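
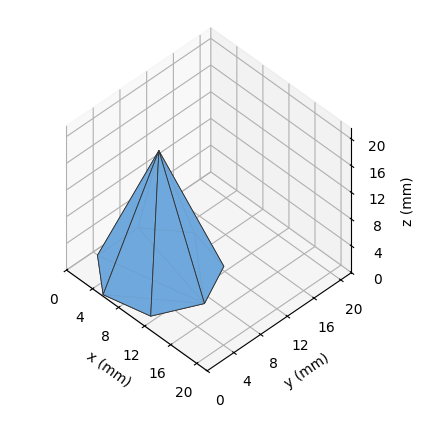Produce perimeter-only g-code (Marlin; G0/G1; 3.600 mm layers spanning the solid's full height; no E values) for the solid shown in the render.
Reading the render: the shape is a regular 7-sided pyramid, base circumscribed radius ≈ 7 mm, apex at z ≈ 18 mm (dimensions read to the nearest mm from the axis ticks). For the g-code, the solid's height is divided into equal slices at the stated Δz and each level perimeter traced with G1 moves after a G0 lift.

; perimeter-only toolpath
G21 ; units = mm
G90 ; absolute positioning
G28 ; home
; layer 1
G0 Z3.600
G0 X12.600 Y7.000
G1 X10.491 Y11.378
G1 X5.754 Y12.459
G1 X1.954 Y9.430
G1 X1.954 Y4.570
G1 X5.754 Y1.541
G1 X10.491 Y2.622
G1 X12.600 Y7.000
; layer 2
G0 Z7.200
G0 X11.200 Y7.000
G1 X9.618 Y10.284
G1 X6.065 Y11.094
G1 X3.216 Y8.822
G1 X3.216 Y5.178
G1 X6.065 Y2.906
G1 X9.618 Y3.716
G1 X11.200 Y7.000
; layer 3
G0 Z10.800
G0 X9.800 Y7.000
G1 X8.746 Y9.189
G1 X6.377 Y9.730
G1 X4.477 Y8.215
G1 X4.477 Y5.785
G1 X6.377 Y4.270
G1 X8.746 Y4.811
G1 X9.800 Y7.000
; layer 4
G0 Z14.400
G0 X8.400 Y7.000
G1 X7.873 Y8.095
G1 X6.688 Y8.365
G1 X5.739 Y7.607
G1 X5.739 Y6.393
G1 X6.688 Y5.635
G1 X7.873 Y5.905
G1 X8.400 Y7.000
M2 ; end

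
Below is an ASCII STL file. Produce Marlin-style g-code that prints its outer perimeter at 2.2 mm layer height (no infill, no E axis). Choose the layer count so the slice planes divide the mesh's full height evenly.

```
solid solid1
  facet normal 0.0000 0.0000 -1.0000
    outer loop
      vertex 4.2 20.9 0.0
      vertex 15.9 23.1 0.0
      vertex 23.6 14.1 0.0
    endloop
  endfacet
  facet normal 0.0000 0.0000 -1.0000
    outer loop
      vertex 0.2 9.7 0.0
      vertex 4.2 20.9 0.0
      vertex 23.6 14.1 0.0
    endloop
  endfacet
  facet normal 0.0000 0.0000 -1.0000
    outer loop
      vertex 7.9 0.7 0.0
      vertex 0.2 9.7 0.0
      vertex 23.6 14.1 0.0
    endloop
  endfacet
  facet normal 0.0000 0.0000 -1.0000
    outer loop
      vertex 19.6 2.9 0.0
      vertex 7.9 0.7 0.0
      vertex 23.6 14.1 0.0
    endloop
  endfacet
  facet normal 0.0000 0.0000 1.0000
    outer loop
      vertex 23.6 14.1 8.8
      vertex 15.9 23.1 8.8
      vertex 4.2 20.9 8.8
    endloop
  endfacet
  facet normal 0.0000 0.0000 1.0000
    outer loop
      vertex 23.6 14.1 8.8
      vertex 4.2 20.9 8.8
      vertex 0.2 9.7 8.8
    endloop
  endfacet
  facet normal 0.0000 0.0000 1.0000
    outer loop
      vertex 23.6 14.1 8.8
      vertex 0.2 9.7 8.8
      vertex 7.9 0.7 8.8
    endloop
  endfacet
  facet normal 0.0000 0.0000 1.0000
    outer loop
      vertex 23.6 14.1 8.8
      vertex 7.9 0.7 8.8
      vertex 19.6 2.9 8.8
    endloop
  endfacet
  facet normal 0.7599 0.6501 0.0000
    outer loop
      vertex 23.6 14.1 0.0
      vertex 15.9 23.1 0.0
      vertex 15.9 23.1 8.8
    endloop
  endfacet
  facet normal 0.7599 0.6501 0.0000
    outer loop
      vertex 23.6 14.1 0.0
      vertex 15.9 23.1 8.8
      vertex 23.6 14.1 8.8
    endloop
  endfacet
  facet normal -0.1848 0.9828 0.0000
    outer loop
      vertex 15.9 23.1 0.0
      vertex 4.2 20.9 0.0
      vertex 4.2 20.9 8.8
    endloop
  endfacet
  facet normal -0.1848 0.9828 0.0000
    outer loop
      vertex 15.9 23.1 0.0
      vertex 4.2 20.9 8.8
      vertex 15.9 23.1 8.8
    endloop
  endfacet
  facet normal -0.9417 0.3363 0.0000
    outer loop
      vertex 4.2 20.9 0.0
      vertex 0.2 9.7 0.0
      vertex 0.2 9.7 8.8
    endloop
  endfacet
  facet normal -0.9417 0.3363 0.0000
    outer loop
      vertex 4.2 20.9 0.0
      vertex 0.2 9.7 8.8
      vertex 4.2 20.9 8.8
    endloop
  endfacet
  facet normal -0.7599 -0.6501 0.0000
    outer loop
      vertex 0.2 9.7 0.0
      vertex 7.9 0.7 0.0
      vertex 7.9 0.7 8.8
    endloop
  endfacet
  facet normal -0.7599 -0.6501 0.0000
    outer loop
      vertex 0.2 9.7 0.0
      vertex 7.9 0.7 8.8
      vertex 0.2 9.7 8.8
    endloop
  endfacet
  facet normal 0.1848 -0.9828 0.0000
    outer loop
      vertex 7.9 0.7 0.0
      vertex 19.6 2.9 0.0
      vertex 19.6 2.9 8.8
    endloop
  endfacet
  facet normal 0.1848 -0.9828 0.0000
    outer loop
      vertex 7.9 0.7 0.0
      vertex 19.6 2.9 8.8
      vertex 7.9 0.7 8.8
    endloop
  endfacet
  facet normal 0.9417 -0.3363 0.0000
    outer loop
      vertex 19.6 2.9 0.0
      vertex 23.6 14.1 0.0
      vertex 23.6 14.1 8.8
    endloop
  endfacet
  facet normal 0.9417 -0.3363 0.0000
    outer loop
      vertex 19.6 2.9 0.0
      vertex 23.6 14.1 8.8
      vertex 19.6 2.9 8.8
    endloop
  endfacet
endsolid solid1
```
; perimeter-only toolpath
G21 ; units = mm
G90 ; absolute positioning
G28 ; home
; layer 1
G0 Z2.2
G0 X23.6 Y14.1
G1 X15.9 Y23.1
G1 X4.2 Y20.9
G1 X0.2 Y9.7
G1 X7.9 Y0.7
G1 X19.6 Y2.9
G1 X23.6 Y14.1
; layer 2
G0 Z4.4
G0 X23.6 Y14.1
G1 X15.9 Y23.1
G1 X4.2 Y20.9
G1 X0.2 Y9.7
G1 X7.9 Y0.7
G1 X19.6 Y2.9
G1 X23.6 Y14.1
; layer 3
G0 Z6.6
G0 X23.6 Y14.1
G1 X15.9 Y23.1
G1 X4.2 Y20.9
G1 X0.2 Y9.7
G1 X7.9 Y0.7
G1 X19.6 Y2.9
G1 X23.6 Y14.1
; layer 4
G0 Z8.8
G0 X23.6 Y14.1
G1 X15.9 Y23.1
G1 X4.2 Y20.9
G1 X0.2 Y9.7
G1 X7.9 Y0.7
G1 X19.6 Y2.9
G1 X23.6 Y14.1
M2 ; end

The solid is a regular 6-sided prism (a cylinder approximated with 6 flat sides), circumscribed radius ≈ 11.9 mm, height ≈ 8.8 mm. Slicing at Δz = 2.2 mm — 4 equal slices spanning the solid's height, so layer i sits at z = i·h/4 — gives 4 non-empty perimeters. Each is a 6-segment closed polygon; G0 lifts to the layer z and rapids to the start vertex, then G1 traces the edges.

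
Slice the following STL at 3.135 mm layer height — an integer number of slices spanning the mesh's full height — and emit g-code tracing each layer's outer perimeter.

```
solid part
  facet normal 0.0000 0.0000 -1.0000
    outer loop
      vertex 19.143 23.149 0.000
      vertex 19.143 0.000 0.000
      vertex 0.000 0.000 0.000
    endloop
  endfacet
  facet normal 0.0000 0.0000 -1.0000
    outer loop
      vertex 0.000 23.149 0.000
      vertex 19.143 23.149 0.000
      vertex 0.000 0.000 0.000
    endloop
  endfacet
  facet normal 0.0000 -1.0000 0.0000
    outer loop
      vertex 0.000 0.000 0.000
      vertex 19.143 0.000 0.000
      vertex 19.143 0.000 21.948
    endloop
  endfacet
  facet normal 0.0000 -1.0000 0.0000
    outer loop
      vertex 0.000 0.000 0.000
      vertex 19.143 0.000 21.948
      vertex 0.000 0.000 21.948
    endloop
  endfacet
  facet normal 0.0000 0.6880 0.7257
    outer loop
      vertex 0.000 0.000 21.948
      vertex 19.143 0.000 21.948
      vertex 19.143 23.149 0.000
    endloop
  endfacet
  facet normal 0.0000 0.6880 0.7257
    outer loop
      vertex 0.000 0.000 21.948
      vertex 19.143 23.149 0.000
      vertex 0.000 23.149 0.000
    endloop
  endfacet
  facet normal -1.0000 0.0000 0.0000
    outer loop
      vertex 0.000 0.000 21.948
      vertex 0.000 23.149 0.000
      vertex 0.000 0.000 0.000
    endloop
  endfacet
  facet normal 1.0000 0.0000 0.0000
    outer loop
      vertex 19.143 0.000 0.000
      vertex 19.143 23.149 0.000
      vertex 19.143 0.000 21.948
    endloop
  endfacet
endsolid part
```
; perimeter-only toolpath
G21 ; units = mm
G90 ; absolute positioning
G28 ; home
; layer 1
G0 Z3.135
G0 X0.000 Y0.000
G1 X19.143 Y0.000
G1 X19.143 Y19.842
G1 X0.000 Y19.842
G1 X0.000 Y0.000
; layer 2
G0 Z6.271
G0 X0.000 Y0.000
G1 X19.143 Y0.000
G1 X19.143 Y16.535
G1 X0.000 Y16.535
G1 X0.000 Y0.000
; layer 3
G0 Z9.406
G0 X0.000 Y0.000
G1 X19.143 Y0.000
G1 X19.143 Y13.228
G1 X0.000 Y13.228
G1 X0.000 Y0.000
; layer 4
G0 Z12.542
G0 X0.000 Y0.000
G1 X19.143 Y0.000
G1 X19.143 Y9.921
G1 X0.000 Y9.921
G1 X0.000 Y0.000
; layer 5
G0 Z15.677
G0 X0.000 Y0.000
G1 X19.143 Y0.000
G1 X19.143 Y6.614
G1 X0.000 Y6.614
G1 X0.000 Y0.000
; layer 6
G0 Z18.813
G0 X0.000 Y0.000
G1 X19.143 Y0.000
G1 X19.143 Y3.307
G1 X0.000 Y3.307
G1 X0.000 Y0.000
M2 ; end

The solid is a wedge (ramp): 19.1 × 23.1 mm base, rising to 21.9 mm along the y=0 edge and sloping linearly to z=0 at y=23.1. Slicing at Δz = 3.135 mm — 7 equal slices spanning the solid's height, so layer i sits at z = i·h/7 — gives 6 non-empty perimeters. Each is a 4-segment closed polygon; G0 lifts to the layer z and rapids to the start vertex, then G1 traces the edges. The cross-section shrinks linearly with z (the slice at the apex is degenerate and omitted).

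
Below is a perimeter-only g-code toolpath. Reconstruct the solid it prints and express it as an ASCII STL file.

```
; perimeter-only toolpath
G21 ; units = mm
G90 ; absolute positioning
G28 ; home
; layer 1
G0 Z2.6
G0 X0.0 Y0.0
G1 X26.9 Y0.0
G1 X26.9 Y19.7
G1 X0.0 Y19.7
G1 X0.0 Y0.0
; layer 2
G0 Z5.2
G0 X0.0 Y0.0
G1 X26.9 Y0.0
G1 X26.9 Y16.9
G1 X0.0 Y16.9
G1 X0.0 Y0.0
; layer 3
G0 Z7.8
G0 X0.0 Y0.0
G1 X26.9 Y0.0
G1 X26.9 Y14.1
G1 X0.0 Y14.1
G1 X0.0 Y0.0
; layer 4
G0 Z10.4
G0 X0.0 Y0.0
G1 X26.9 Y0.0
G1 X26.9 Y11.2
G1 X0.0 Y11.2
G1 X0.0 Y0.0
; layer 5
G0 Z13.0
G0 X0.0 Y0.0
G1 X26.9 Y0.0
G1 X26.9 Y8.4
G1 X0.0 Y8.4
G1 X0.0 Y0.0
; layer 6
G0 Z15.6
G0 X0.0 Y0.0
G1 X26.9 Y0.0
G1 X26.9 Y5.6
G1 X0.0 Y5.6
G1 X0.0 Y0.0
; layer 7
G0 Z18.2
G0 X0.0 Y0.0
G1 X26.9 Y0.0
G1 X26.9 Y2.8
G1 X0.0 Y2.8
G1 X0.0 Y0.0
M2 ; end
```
solid part
  facet normal 0.0000 0.0000 -1.0000
    outer loop
      vertex 26.9 22.5 0.0
      vertex 26.9 0.0 0.0
      vertex 0.0 0.0 0.0
    endloop
  endfacet
  facet normal 0.0000 0.0000 -1.0000
    outer loop
      vertex 0.0 22.5 0.0
      vertex 26.9 22.5 0.0
      vertex 0.0 0.0 0.0
    endloop
  endfacet
  facet normal 0.0000 -1.0000 0.0000
    outer loop
      vertex 0.0 0.0 0.0
      vertex 26.9 0.0 0.0
      vertex 26.9 0.0 20.8
    endloop
  endfacet
  facet normal 0.0000 -1.0000 0.0000
    outer loop
      vertex 0.0 0.0 0.0
      vertex 26.9 0.0 20.8
      vertex 0.0 0.0 20.8
    endloop
  endfacet
  facet normal 0.0000 0.6788 0.7343
    outer loop
      vertex 0.0 0.0 20.8
      vertex 26.9 0.0 20.8
      vertex 26.9 22.5 0.0
    endloop
  endfacet
  facet normal 0.0000 0.6788 0.7343
    outer loop
      vertex 0.0 0.0 20.8
      vertex 26.9 22.5 0.0
      vertex 0.0 22.5 0.0
    endloop
  endfacet
  facet normal -1.0000 0.0000 0.0000
    outer loop
      vertex 0.0 0.0 20.8
      vertex 0.0 22.5 0.0
      vertex 0.0 0.0 0.0
    endloop
  endfacet
  facet normal 1.0000 0.0000 0.0000
    outer loop
      vertex 26.9 0.0 0.0
      vertex 26.9 22.5 0.0
      vertex 26.9 0.0 20.8
    endloop
  endfacet
endsolid part

The G0 Z moves step by Δz≈2.6 mm. The G1 loops shrink linearly with z, so the solid tapers from its base footprint up to z≈20.8. Closing with a flat bottom cap and the tapered top and triangulating gives 8 facets — a wedge (ramp): 26.9 × 22.5 mm base, rising to 20.8 mm along the y=0 edge and sloping linearly to z=0 at y=22.5.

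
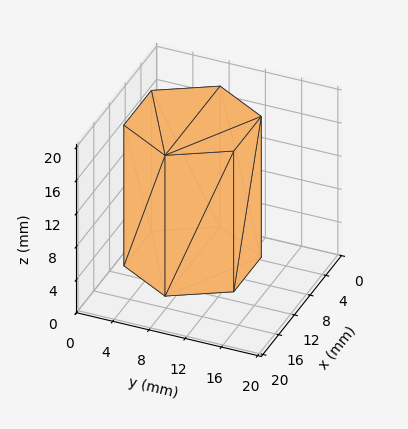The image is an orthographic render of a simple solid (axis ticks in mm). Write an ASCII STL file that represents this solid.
Reading the render: the shape is a regular 6-sided prism (a cylinder approximated with 6 flat sides), circumscribed radius ≈ 7 mm, height ≈ 17 mm (dimensions read to the nearest mm from the axis ticks). For the STL, each face is triangulated and given an outward normal.

solid part
  facet normal 0.0000 0.0000 -1.0000
    outer loop
      vertex 3.50 13.06 0.00
      vertex 10.50 13.06 0.00
      vertex 14.00 7.00 0.00
    endloop
  endfacet
  facet normal 0.0000 0.0000 -1.0000
    outer loop
      vertex 0.00 7.00 0.00
      vertex 3.50 13.06 0.00
      vertex 14.00 7.00 0.00
    endloop
  endfacet
  facet normal 0.0000 0.0000 -1.0000
    outer loop
      vertex 3.50 0.94 0.00
      vertex 0.00 7.00 0.00
      vertex 14.00 7.00 0.00
    endloop
  endfacet
  facet normal 0.0000 0.0000 -1.0000
    outer loop
      vertex 10.50 0.94 0.00
      vertex 3.50 0.94 0.00
      vertex 14.00 7.00 0.00
    endloop
  endfacet
  facet normal 0.0000 0.0000 1.0000
    outer loop
      vertex 14.00 7.00 17.00
      vertex 10.50 13.06 17.00
      vertex 3.50 13.06 17.00
    endloop
  endfacet
  facet normal 0.0000 0.0000 1.0000
    outer loop
      vertex 14.00 7.00 17.00
      vertex 3.50 13.06 17.00
      vertex 0.00 7.00 17.00
    endloop
  endfacet
  facet normal 0.0000 0.0000 1.0000
    outer loop
      vertex 14.00 7.00 17.00
      vertex 0.00 7.00 17.00
      vertex 3.50 0.94 17.00
    endloop
  endfacet
  facet normal 0.0000 0.0000 1.0000
    outer loop
      vertex 14.00 7.00 17.00
      vertex 3.50 0.94 17.00
      vertex 10.50 0.94 17.00
    endloop
  endfacet
  facet normal 0.8659 0.5001 0.0000
    outer loop
      vertex 14.00 7.00 0.00
      vertex 10.50 13.06 0.00
      vertex 10.50 13.06 17.00
    endloop
  endfacet
  facet normal 0.8659 0.5001 0.0000
    outer loop
      vertex 14.00 7.00 0.00
      vertex 10.50 13.06 17.00
      vertex 14.00 7.00 17.00
    endloop
  endfacet
  facet normal 0.0000 1.0000 0.0000
    outer loop
      vertex 10.50 13.06 0.00
      vertex 3.50 13.06 0.00
      vertex 3.50 13.06 17.00
    endloop
  endfacet
  facet normal 0.0000 1.0000 0.0000
    outer loop
      vertex 10.50 13.06 0.00
      vertex 3.50 13.06 17.00
      vertex 10.50 13.06 17.00
    endloop
  endfacet
  facet normal -0.8659 0.5001 0.0000
    outer loop
      vertex 3.50 13.06 0.00
      vertex 0.00 7.00 0.00
      vertex 0.00 7.00 17.00
    endloop
  endfacet
  facet normal -0.8659 0.5001 0.0000
    outer loop
      vertex 3.50 13.06 0.00
      vertex 0.00 7.00 17.00
      vertex 3.50 13.06 17.00
    endloop
  endfacet
  facet normal -0.8659 -0.5001 0.0000
    outer loop
      vertex 0.00 7.00 0.00
      vertex 3.50 0.94 0.00
      vertex 3.50 0.94 17.00
    endloop
  endfacet
  facet normal -0.8659 -0.5001 0.0000
    outer loop
      vertex 0.00 7.00 0.00
      vertex 3.50 0.94 17.00
      vertex 0.00 7.00 17.00
    endloop
  endfacet
  facet normal 0.0000 -1.0000 0.0000
    outer loop
      vertex 3.50 0.94 0.00
      vertex 10.50 0.94 0.00
      vertex 10.50 0.94 17.00
    endloop
  endfacet
  facet normal 0.0000 -1.0000 0.0000
    outer loop
      vertex 3.50 0.94 0.00
      vertex 10.50 0.94 17.00
      vertex 3.50 0.94 17.00
    endloop
  endfacet
  facet normal 0.8659 -0.5001 0.0000
    outer loop
      vertex 10.50 0.94 0.00
      vertex 14.00 7.00 0.00
      vertex 14.00 7.00 17.00
    endloop
  endfacet
  facet normal 0.8659 -0.5001 0.0000
    outer loop
      vertex 10.50 0.94 0.00
      vertex 14.00 7.00 17.00
      vertex 10.50 0.94 17.00
    endloop
  endfacet
endsolid part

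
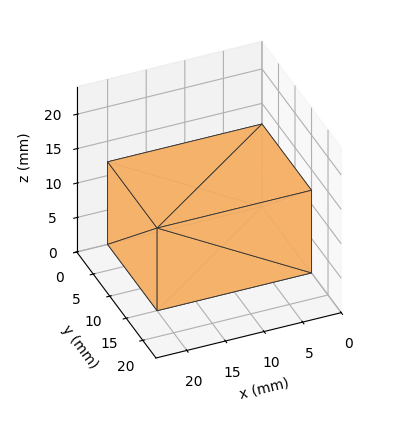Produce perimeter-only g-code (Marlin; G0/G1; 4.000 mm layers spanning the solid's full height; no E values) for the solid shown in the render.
Reading the render: the shape is a rectangular box, roughly 20 × 15 mm footprint and 12 mm tall (dimensions read to the nearest mm from the axis ticks). For the g-code, the solid's height is divided into equal slices at the stated Δz and each level perimeter traced with G1 moves after a G0 lift.

; perimeter-only toolpath
G21 ; units = mm
G90 ; absolute positioning
G28 ; home
; layer 1
G0 Z4.000
G0 X0.000 Y0.000
G1 X20.000 Y0.000
G1 X20.000 Y15.000
G1 X0.000 Y15.000
G1 X0.000 Y0.000
; layer 2
G0 Z8.000
G0 X0.000 Y0.000
G1 X20.000 Y0.000
G1 X20.000 Y15.000
G1 X0.000 Y15.000
G1 X0.000 Y0.000
; layer 3
G0 Z12.000
G0 X0.000 Y0.000
G1 X20.000 Y0.000
G1 X20.000 Y15.000
G1 X0.000 Y15.000
G1 X0.000 Y0.000
M2 ; end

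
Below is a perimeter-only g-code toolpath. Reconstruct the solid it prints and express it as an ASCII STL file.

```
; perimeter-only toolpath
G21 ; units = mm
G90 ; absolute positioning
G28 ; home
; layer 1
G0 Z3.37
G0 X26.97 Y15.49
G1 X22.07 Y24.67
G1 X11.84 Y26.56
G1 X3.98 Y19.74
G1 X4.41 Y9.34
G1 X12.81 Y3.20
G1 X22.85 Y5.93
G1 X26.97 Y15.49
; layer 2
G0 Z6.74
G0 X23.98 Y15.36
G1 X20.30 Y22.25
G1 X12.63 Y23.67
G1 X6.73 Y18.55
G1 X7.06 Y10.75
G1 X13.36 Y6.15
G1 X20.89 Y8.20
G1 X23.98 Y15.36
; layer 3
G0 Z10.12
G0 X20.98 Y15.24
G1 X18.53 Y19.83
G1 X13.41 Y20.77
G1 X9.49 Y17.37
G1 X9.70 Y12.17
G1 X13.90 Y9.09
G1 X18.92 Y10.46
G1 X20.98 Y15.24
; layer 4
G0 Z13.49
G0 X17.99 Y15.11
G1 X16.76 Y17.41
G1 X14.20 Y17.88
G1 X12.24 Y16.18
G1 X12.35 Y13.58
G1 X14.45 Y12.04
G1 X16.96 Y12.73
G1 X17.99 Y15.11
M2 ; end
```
solid part
  facet normal 0.0000 0.0000 -1.0000
    outer loop
      vertex 11.05 29.45 0.00
      vertex 23.84 27.09 0.00
      vertex 29.97 15.61 0.00
    endloop
  endfacet
  facet normal 0.0000 0.0000 -1.0000
    outer loop
      vertex 1.23 20.93 0.00
      vertex 11.05 29.45 0.00
      vertex 29.97 15.61 0.00
    endloop
  endfacet
  facet normal 0.0000 0.0000 -1.0000
    outer loop
      vertex 1.77 7.93 0.00
      vertex 1.23 20.93 0.00
      vertex 29.97 15.61 0.00
    endloop
  endfacet
  facet normal 0.0000 0.0000 -1.0000
    outer loop
      vertex 12.27 0.25 0.00
      vertex 1.77 7.93 0.00
      vertex 29.97 15.61 0.00
    endloop
  endfacet
  facet normal 0.0000 0.0000 -1.0000
    outer loop
      vertex 24.82 3.67 0.00
      vertex 12.27 0.25 0.00
      vertex 29.97 15.61 0.00
    endloop
  endfacet
  facet normal 0.6885 0.3676 0.6252
    outer loop
      vertex 29.97 15.61 0.00
      vertex 23.84 27.09 0.00
      vertex 14.99 14.99 16.86
    endloop
  endfacet
  facet normal 0.1416 0.7675 0.6252
    outer loop
      vertex 23.84 27.09 0.00
      vertex 11.05 29.45 0.00
      vertex 14.99 14.99 16.86
    endloop
  endfacet
  facet normal -0.5115 0.5895 0.6252
    outer loop
      vertex 11.05 29.45 0.00
      vertex 1.23 20.93 0.00
      vertex 14.99 14.99 16.86
    endloop
  endfacet
  facet normal -0.7799 -0.0324 0.6251
    outer loop
      vertex 1.23 20.93 0.00
      vertex 1.77 7.93 0.00
      vertex 14.99 14.99 16.86
    endloop
  endfacet
  facet normal -0.4608 -0.6300 0.6251
    outer loop
      vertex 1.77 7.93 0.00
      vertex 12.27 0.25 0.00
      vertex 14.99 14.99 16.86
    endloop
  endfacet
  facet normal 0.2052 -0.7530 0.6252
    outer loop
      vertex 12.27 0.25 0.00
      vertex 24.82 3.67 0.00
      vertex 14.99 14.99 16.86
    endloop
  endfacet
  facet normal 0.7166 -0.3091 0.6253
    outer loop
      vertex 24.82 3.67 0.00
      vertex 29.97 15.61 0.00
      vertex 14.99 14.99 16.86
    endloop
  endfacet
endsolid part

The G0 Z moves step by Δz≈3.37 mm. The G1 loops shrink linearly with z, so the solid tapers from its base footprint up to z≈16.9. Closing with a flat bottom cap and the tapered top and triangulating gives 12 facets — a regular 7-sided pyramid, base circumscribed radius ≈ 15 mm, apex at z ≈ 16.9 mm.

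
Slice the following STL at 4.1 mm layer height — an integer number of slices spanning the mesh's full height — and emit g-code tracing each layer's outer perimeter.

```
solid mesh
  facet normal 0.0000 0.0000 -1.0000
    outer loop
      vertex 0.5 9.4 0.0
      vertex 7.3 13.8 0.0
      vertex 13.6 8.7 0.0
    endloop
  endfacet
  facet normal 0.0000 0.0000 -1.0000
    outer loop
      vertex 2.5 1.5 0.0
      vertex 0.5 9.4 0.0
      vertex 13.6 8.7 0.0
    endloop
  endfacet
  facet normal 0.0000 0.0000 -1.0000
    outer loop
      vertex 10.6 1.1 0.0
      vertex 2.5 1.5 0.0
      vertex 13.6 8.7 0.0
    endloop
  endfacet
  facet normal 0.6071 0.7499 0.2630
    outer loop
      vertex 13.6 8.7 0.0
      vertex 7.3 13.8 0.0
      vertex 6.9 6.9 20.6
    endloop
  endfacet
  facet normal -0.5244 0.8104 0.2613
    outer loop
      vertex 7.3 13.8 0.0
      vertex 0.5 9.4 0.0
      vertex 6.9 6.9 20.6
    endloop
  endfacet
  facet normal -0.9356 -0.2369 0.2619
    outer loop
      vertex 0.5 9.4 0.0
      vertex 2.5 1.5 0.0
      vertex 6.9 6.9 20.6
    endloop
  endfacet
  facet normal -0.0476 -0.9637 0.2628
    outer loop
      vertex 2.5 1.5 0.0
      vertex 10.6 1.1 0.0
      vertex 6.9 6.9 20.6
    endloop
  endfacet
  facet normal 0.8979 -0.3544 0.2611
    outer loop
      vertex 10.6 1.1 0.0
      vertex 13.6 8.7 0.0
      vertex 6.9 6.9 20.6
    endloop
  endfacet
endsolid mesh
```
; perimeter-only toolpath
G21 ; units = mm
G90 ; absolute positioning
G28 ; home
; layer 1
G0 Z4.1
G0 X12.3 Y8.3
G1 X7.2 Y12.4
G1 X1.8 Y8.9
G1 X3.4 Y2.6
G1 X9.9 Y2.3
G1 X12.3 Y8.3
; layer 2
G0 Z8.2
G0 X10.9 Y8.0
G1 X7.1 Y11.0
G1 X3.1 Y8.4
G1 X4.3 Y3.7
G1 X9.1 Y3.4
G1 X10.9 Y8.0
; layer 3
G0 Z12.4
G0 X9.6 Y7.6
G1 X7.1 Y9.7
G1 X4.3 Y7.9
G1 X5.1 Y4.7
G1 X8.4 Y4.6
G1 X9.6 Y7.6
; layer 4
G0 Z16.5
G0 X8.2 Y7.3
G1 X7.0 Y8.3
G1 X5.6 Y7.4
G1 X6.0 Y5.8
G1 X7.6 Y5.7
G1 X8.2 Y7.3
M2 ; end

The solid is a regular 5-sided pyramid, base circumscribed radius ≈ 6.9 mm, apex at z ≈ 20.6 mm. Slicing at Δz = 4.1 mm — 5 equal slices spanning the solid's height, so layer i sits at z = i·h/5 — gives 4 non-empty perimeters. Each is a 5-segment closed polygon; G0 lifts to the layer z and rapids to the start vertex, then G1 traces the edges. The cross-section shrinks linearly with z (the slice at the apex is degenerate and omitted).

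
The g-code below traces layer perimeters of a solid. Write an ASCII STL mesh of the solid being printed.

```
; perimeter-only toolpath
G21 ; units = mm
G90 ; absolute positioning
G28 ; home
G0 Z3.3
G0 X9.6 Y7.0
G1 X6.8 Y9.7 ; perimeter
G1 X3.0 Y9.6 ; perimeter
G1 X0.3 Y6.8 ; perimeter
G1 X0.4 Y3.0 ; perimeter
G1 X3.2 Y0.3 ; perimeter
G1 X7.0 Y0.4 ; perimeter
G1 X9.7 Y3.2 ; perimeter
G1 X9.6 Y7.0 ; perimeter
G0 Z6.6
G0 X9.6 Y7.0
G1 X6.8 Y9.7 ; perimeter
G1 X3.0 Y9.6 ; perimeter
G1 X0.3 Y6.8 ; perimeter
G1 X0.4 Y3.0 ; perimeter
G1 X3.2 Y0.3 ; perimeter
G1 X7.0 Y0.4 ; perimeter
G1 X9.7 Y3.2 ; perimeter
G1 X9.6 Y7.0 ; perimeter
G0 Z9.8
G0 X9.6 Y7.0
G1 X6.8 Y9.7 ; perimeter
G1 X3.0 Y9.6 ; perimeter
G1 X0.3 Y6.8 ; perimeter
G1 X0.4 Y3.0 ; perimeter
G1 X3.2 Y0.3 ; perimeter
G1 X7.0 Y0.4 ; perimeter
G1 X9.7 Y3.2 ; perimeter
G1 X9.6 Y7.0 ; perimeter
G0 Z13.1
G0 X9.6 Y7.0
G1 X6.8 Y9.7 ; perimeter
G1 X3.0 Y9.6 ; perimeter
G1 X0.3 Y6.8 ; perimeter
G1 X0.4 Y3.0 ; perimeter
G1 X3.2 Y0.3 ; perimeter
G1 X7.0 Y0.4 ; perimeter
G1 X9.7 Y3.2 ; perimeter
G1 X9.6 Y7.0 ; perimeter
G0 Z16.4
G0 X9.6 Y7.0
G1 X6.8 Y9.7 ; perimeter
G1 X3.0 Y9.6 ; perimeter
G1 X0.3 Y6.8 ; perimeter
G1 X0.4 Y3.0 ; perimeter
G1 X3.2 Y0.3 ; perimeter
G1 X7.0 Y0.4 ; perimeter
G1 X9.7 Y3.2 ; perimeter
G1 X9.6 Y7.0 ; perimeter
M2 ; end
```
solid part
  facet normal 0.0000 0.0000 -1.0000
    outer loop
      vertex 3.0 9.6 0.0
      vertex 6.8 9.7 0.0
      vertex 9.6 7.0 0.0
    endloop
  endfacet
  facet normal 0.0000 0.0000 -1.0000
    outer loop
      vertex 0.3 6.8 0.0
      vertex 3.0 9.6 0.0
      vertex 9.6 7.0 0.0
    endloop
  endfacet
  facet normal 0.0000 0.0000 -1.0000
    outer loop
      vertex 0.4 3.0 0.0
      vertex 0.3 6.8 0.0
      vertex 9.6 7.0 0.0
    endloop
  endfacet
  facet normal 0.0000 0.0000 -1.0000
    outer loop
      vertex 3.2 0.3 0.0
      vertex 0.4 3.0 0.0
      vertex 9.6 7.0 0.0
    endloop
  endfacet
  facet normal 0.0000 0.0000 -1.0000
    outer loop
      vertex 7.0 0.4 0.0
      vertex 3.2 0.3 0.0
      vertex 9.6 7.0 0.0
    endloop
  endfacet
  facet normal 0.0000 0.0000 -1.0000
    outer loop
      vertex 9.7 3.2 0.0
      vertex 7.0 0.4 0.0
      vertex 9.6 7.0 0.0
    endloop
  endfacet
  facet normal 0.0000 0.0000 1.0000
    outer loop
      vertex 9.6 7.0 16.4
      vertex 6.8 9.7 16.4
      vertex 3.0 9.6 16.4
    endloop
  endfacet
  facet normal 0.0000 0.0000 1.0000
    outer loop
      vertex 9.6 7.0 16.4
      vertex 3.0 9.6 16.4
      vertex 0.3 6.8 16.4
    endloop
  endfacet
  facet normal 0.0000 0.0000 1.0000
    outer loop
      vertex 9.6 7.0 16.4
      vertex 0.3 6.8 16.4
      vertex 0.4 3.0 16.4
    endloop
  endfacet
  facet normal 0.0000 0.0000 1.0000
    outer loop
      vertex 9.6 7.0 16.4
      vertex 0.4 3.0 16.4
      vertex 3.2 0.3 16.4
    endloop
  endfacet
  facet normal 0.0000 0.0000 1.0000
    outer loop
      vertex 9.6 7.0 16.4
      vertex 3.2 0.3 16.4
      vertex 7.0 0.4 16.4
    endloop
  endfacet
  facet normal 0.0000 0.0000 1.0000
    outer loop
      vertex 9.6 7.0 16.4
      vertex 7.0 0.4 16.4
      vertex 9.7 3.2 16.4
    endloop
  endfacet
  facet normal 0.6941 0.7198 0.0000
    outer loop
      vertex 9.6 7.0 0.0
      vertex 6.8 9.7 0.0
      vertex 6.8 9.7 16.4
    endloop
  endfacet
  facet normal 0.6941 0.7198 0.0000
    outer loop
      vertex 9.6 7.0 0.0
      vertex 6.8 9.7 16.4
      vertex 9.6 7.0 16.4
    endloop
  endfacet
  facet normal -0.0263 0.9997 0.0000
    outer loop
      vertex 6.8 9.7 0.0
      vertex 3.0 9.6 0.0
      vertex 3.0 9.6 16.4
    endloop
  endfacet
  facet normal -0.0263 0.9997 0.0000
    outer loop
      vertex 6.8 9.7 0.0
      vertex 3.0 9.6 16.4
      vertex 6.8 9.7 16.4
    endloop
  endfacet
  facet normal -0.7198 0.6941 0.0000
    outer loop
      vertex 3.0 9.6 0.0
      vertex 0.3 6.8 0.0
      vertex 0.3 6.8 16.4
    endloop
  endfacet
  facet normal -0.7198 0.6941 0.0000
    outer loop
      vertex 3.0 9.6 0.0
      vertex 0.3 6.8 16.4
      vertex 3.0 9.6 16.4
    endloop
  endfacet
  facet normal -0.9997 -0.0263 0.0000
    outer loop
      vertex 0.3 6.8 0.0
      vertex 0.4 3.0 0.0
      vertex 0.4 3.0 16.4
    endloop
  endfacet
  facet normal -0.9997 -0.0263 0.0000
    outer loop
      vertex 0.3 6.8 0.0
      vertex 0.4 3.0 16.4
      vertex 0.3 6.8 16.4
    endloop
  endfacet
  facet normal -0.6941 -0.7198 0.0000
    outer loop
      vertex 0.4 3.0 0.0
      vertex 3.2 0.3 0.0
      vertex 3.2 0.3 16.4
    endloop
  endfacet
  facet normal -0.6941 -0.7198 0.0000
    outer loop
      vertex 0.4 3.0 0.0
      vertex 3.2 0.3 16.4
      vertex 0.4 3.0 16.4
    endloop
  endfacet
  facet normal 0.0263 -0.9997 0.0000
    outer loop
      vertex 3.2 0.3 0.0
      vertex 7.0 0.4 0.0
      vertex 7.0 0.4 16.4
    endloop
  endfacet
  facet normal 0.0263 -0.9997 0.0000
    outer loop
      vertex 3.2 0.3 0.0
      vertex 7.0 0.4 16.4
      vertex 3.2 0.3 16.4
    endloop
  endfacet
  facet normal 0.7198 -0.6941 0.0000
    outer loop
      vertex 7.0 0.4 0.0
      vertex 9.7 3.2 0.0
      vertex 9.7 3.2 16.4
    endloop
  endfacet
  facet normal 0.7198 -0.6941 0.0000
    outer loop
      vertex 7.0 0.4 0.0
      vertex 9.7 3.2 16.4
      vertex 7.0 0.4 16.4
    endloop
  endfacet
  facet normal 0.9997 0.0263 0.0000
    outer loop
      vertex 9.7 3.2 0.0
      vertex 9.6 7.0 0.0
      vertex 9.6 7.0 16.4
    endloop
  endfacet
  facet normal 0.9997 0.0263 0.0000
    outer loop
      vertex 9.7 3.2 0.0
      vertex 9.6 7.0 16.4
      vertex 9.7 3.2 16.4
    endloop
  endfacet
endsolid part

The G0 Z moves step by Δz≈3.3 mm. Every layer's G1 loop is the same polygon, so the solid is a straight extrusion of it from z=0 to z≈16.4. Closing with flat bottom and top caps and triangulating gives 28 facets — a regular 8-sided prism (a cylinder approximated with 8 flat sides), circumscribed radius ≈ 5 mm, height ≈ 16.4 mm.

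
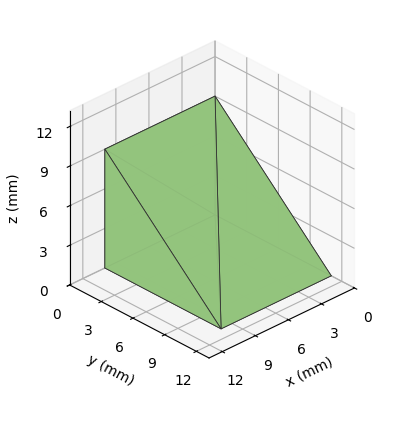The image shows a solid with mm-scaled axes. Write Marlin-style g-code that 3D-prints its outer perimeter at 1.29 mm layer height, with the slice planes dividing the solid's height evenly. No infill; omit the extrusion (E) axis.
Reading the render: the shape is a wedge (ramp): 10 × 11 mm base, rising to 9 mm along the y=0 edge and sloping linearly to z=0 at y=11 (dimensions read to the nearest mm from the axis ticks). For the g-code, the solid's height is divided into equal slices at the stated Δz and each level perimeter traced with G1 moves after a G0 lift.

; perimeter-only toolpath
G21 ; units = mm
G90 ; absolute positioning
G28 ; home
; layer 1
G0 Z1.29
G0 X0.00 Y0.00
G1 X10.00 Y0.00
G1 X10.00 Y9.43
G1 X0.00 Y9.43
G1 X0.00 Y0.00
; layer 2
G0 Z2.57
G0 X0.00 Y0.00
G1 X10.00 Y0.00
G1 X10.00 Y7.86
G1 X0.00 Y7.86
G1 X0.00 Y0.00
; layer 3
G0 Z3.86
G0 X0.00 Y0.00
G1 X10.00 Y0.00
G1 X10.00 Y6.29
G1 X0.00 Y6.29
G1 X0.00 Y0.00
; layer 4
G0 Z5.14
G0 X0.00 Y0.00
G1 X10.00 Y0.00
G1 X10.00 Y4.71
G1 X0.00 Y4.71
G1 X0.00 Y0.00
; layer 5
G0 Z6.43
G0 X0.00 Y0.00
G1 X10.00 Y0.00
G1 X10.00 Y3.14
G1 X0.00 Y3.14
G1 X0.00 Y0.00
; layer 6
G0 Z7.71
G0 X0.00 Y0.00
G1 X10.00 Y0.00
G1 X10.00 Y1.57
G1 X0.00 Y1.57
G1 X0.00 Y0.00
M2 ; end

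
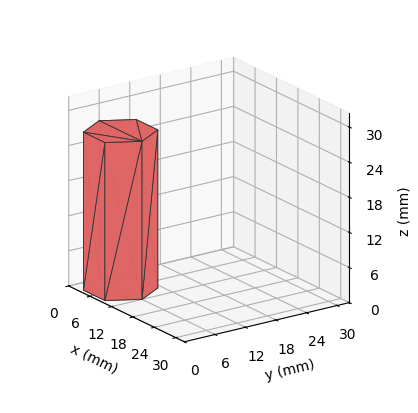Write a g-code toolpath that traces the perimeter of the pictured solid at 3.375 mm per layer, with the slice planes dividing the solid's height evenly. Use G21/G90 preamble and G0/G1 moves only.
Reading the render: the shape is a regular 6-sided prism (a cylinder approximated with 6 flat sides), circumscribed radius ≈ 6 mm, height ≈ 27 mm (dimensions read to the nearest mm from the axis ticks). For the g-code, the solid's height is divided into equal slices at the stated Δz and each level perimeter traced with G1 moves after a G0 lift.

; perimeter-only toolpath
G21 ; units = mm
G90 ; absolute positioning
G28 ; home
; layer 1
G0 Z3.375
G0 X12.000 Y6.000
G1 X9.000 Y11.196
G1 X3.000 Y11.196
G1 X0.000 Y6.000
G1 X3.000 Y0.804
G1 X9.000 Y0.804
G1 X12.000 Y6.000
; layer 2
G0 Z6.750
G0 X12.000 Y6.000
G1 X9.000 Y11.196
G1 X3.000 Y11.196
G1 X0.000 Y6.000
G1 X3.000 Y0.804
G1 X9.000 Y0.804
G1 X12.000 Y6.000
; layer 3
G0 Z10.125
G0 X12.000 Y6.000
G1 X9.000 Y11.196
G1 X3.000 Y11.196
G1 X0.000 Y6.000
G1 X3.000 Y0.804
G1 X9.000 Y0.804
G1 X12.000 Y6.000
; layer 4
G0 Z13.500
G0 X12.000 Y6.000
G1 X9.000 Y11.196
G1 X3.000 Y11.196
G1 X0.000 Y6.000
G1 X3.000 Y0.804
G1 X9.000 Y0.804
G1 X12.000 Y6.000
; layer 5
G0 Z16.875
G0 X12.000 Y6.000
G1 X9.000 Y11.196
G1 X3.000 Y11.196
G1 X0.000 Y6.000
G1 X3.000 Y0.804
G1 X9.000 Y0.804
G1 X12.000 Y6.000
; layer 6
G0 Z20.250
G0 X12.000 Y6.000
G1 X9.000 Y11.196
G1 X3.000 Y11.196
G1 X0.000 Y6.000
G1 X3.000 Y0.804
G1 X9.000 Y0.804
G1 X12.000 Y6.000
; layer 7
G0 Z23.625
G0 X12.000 Y6.000
G1 X9.000 Y11.196
G1 X3.000 Y11.196
G1 X0.000 Y6.000
G1 X3.000 Y0.804
G1 X9.000 Y0.804
G1 X12.000 Y6.000
; layer 8
G0 Z27.000
G0 X12.000 Y6.000
G1 X9.000 Y11.196
G1 X3.000 Y11.196
G1 X0.000 Y6.000
G1 X3.000 Y0.804
G1 X9.000 Y0.804
G1 X12.000 Y6.000
M2 ; end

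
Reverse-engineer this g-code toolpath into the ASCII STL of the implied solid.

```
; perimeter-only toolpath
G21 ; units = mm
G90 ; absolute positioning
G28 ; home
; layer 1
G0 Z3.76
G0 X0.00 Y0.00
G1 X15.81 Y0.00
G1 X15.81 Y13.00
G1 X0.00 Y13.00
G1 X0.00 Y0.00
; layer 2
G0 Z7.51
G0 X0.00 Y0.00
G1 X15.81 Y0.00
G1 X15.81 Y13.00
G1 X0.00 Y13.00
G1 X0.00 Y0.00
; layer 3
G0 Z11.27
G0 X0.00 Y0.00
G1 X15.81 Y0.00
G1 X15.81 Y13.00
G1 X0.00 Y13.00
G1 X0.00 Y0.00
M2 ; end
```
solid part
  facet normal 0.0000 0.0000 -1.0000
    outer loop
      vertex 15.81 13.00 0.00
      vertex 15.81 0.00 0.00
      vertex 0.00 0.00 0.00
    endloop
  endfacet
  facet normal 0.0000 0.0000 -1.0000
    outer loop
      vertex 0.00 13.00 0.00
      vertex 15.81 13.00 0.00
      vertex 0.00 0.00 0.00
    endloop
  endfacet
  facet normal 0.0000 0.0000 1.0000
    outer loop
      vertex 0.00 0.00 11.27
      vertex 15.81 0.00 11.27
      vertex 15.81 13.00 11.27
    endloop
  endfacet
  facet normal 0.0000 0.0000 1.0000
    outer loop
      vertex 0.00 0.00 11.27
      vertex 15.81 13.00 11.27
      vertex 0.00 13.00 11.27
    endloop
  endfacet
  facet normal 0.0000 -1.0000 0.0000
    outer loop
      vertex 0.00 0.00 0.00
      vertex 15.81 0.00 0.00
      vertex 15.81 0.00 11.27
    endloop
  endfacet
  facet normal 0.0000 -1.0000 0.0000
    outer loop
      vertex 0.00 0.00 0.00
      vertex 15.81 0.00 11.27
      vertex 0.00 0.00 11.27
    endloop
  endfacet
  facet normal 0.0000 1.0000 0.0000
    outer loop
      vertex 15.81 13.00 11.27
      vertex 15.81 13.00 0.00
      vertex 0.00 13.00 0.00
    endloop
  endfacet
  facet normal 0.0000 1.0000 0.0000
    outer loop
      vertex 0.00 13.00 11.27
      vertex 15.81 13.00 11.27
      vertex 0.00 13.00 0.00
    endloop
  endfacet
  facet normal -1.0000 0.0000 0.0000
    outer loop
      vertex 0.00 13.00 11.27
      vertex 0.00 13.00 0.00
      vertex 0.00 0.00 0.00
    endloop
  endfacet
  facet normal -1.0000 0.0000 0.0000
    outer loop
      vertex 0.00 0.00 11.27
      vertex 0.00 13.00 11.27
      vertex 0.00 0.00 0.00
    endloop
  endfacet
  facet normal 1.0000 0.0000 0.0000
    outer loop
      vertex 15.81 0.00 0.00
      vertex 15.81 13.00 0.00
      vertex 15.81 13.00 11.27
    endloop
  endfacet
  facet normal 1.0000 0.0000 0.0000
    outer loop
      vertex 15.81 0.00 0.00
      vertex 15.81 13.00 11.27
      vertex 15.81 0.00 11.27
    endloop
  endfacet
endsolid part

The G0 Z moves step by Δz≈3.76 mm. Every layer's G1 loop is the same polygon, so the solid is a straight extrusion of it from z=0 to z≈11.3. Closing with flat bottom and top caps and triangulating gives 12 facets — a rectangular box, roughly 15.8 × 13 mm footprint and 11.3 mm tall.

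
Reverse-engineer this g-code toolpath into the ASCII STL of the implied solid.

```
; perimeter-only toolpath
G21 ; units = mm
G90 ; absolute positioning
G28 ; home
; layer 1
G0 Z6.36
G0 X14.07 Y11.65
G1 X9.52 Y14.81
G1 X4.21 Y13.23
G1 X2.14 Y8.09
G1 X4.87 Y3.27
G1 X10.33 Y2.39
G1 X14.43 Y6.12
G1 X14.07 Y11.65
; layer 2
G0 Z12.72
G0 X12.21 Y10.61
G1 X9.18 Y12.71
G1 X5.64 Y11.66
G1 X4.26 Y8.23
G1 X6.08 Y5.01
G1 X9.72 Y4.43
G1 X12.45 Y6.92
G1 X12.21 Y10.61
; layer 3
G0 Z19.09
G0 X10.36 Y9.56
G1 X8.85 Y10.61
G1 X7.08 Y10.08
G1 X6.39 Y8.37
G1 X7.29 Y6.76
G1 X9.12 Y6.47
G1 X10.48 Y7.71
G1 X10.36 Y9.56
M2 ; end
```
solid part
  facet normal 0.0000 0.0000 -1.0000
    outer loop
      vertex 2.78 14.80 0.00
      vertex 9.86 16.91 0.00
      vertex 15.92 12.70 0.00
    endloop
  endfacet
  facet normal 0.0000 0.0000 -1.0000
    outer loop
      vertex 0.02 7.95 0.00
      vertex 2.78 14.80 0.00
      vertex 15.92 12.70 0.00
    endloop
  endfacet
  facet normal 0.0000 0.0000 -1.0000
    outer loop
      vertex 3.65 1.52 0.00
      vertex 0.02 7.95 0.00
      vertex 15.92 12.70 0.00
    endloop
  endfacet
  facet normal 0.0000 0.0000 -1.0000
    outer loop
      vertex 10.94 0.35 0.00
      vertex 3.65 1.52 0.00
      vertex 15.92 12.70 0.00
    endloop
  endfacet
  facet normal 0.0000 0.0000 -1.0000
    outer loop
      vertex 16.40 5.33 0.00
      vertex 10.94 0.35 0.00
      vertex 15.92 12.70 0.00
    endloop
  endfacet
  facet normal 0.5463 0.7863 0.2885
    outer loop
      vertex 15.92 12.70 0.00
      vertex 9.86 16.91 0.00
      vertex 8.51 8.51 25.45
    endloop
  endfacet
  facet normal -0.2735 0.9176 0.2884
    outer loop
      vertex 9.86 16.91 0.00
      vertex 2.78 14.80 0.00
      vertex 8.51 8.51 25.45
    endloop
  endfacet
  facet normal -0.8881 0.3578 0.2884
    outer loop
      vertex 2.78 14.80 0.00
      vertex 0.02 7.95 0.00
      vertex 8.51 8.51 25.45
    endloop
  endfacet
  facet normal -0.8338 -0.4707 0.2885
    outer loop
      vertex 0.02 7.95 0.00
      vertex 3.65 1.52 0.00
      vertex 8.51 8.51 25.45
    endloop
  endfacet
  facet normal -0.1517 -0.9453 0.2886
    outer loop
      vertex 3.65 1.52 0.00
      vertex 10.94 0.35 0.00
      vertex 8.51 8.51 25.45
    endloop
  endfacet
  facet normal 0.6452 -0.7074 0.2884
    outer loop
      vertex 10.94 0.35 0.00
      vertex 16.40 5.33 0.00
      vertex 8.51 8.51 25.45
    endloop
  endfacet
  facet normal 0.9555 0.0622 0.2884
    outer loop
      vertex 16.40 5.33 0.00
      vertex 15.92 12.70 0.00
      vertex 8.51 8.51 25.45
    endloop
  endfacet
endsolid part

The G0 Z moves step by Δz≈6.36 mm. The G1 loops shrink linearly with z, so the solid tapers from its base footprint up to z≈25.4. Closing with a flat bottom cap and the tapered top and triangulating gives 12 facets — a regular 7-sided pyramid, base circumscribed radius ≈ 8.51 mm, apex at z ≈ 25.4 mm.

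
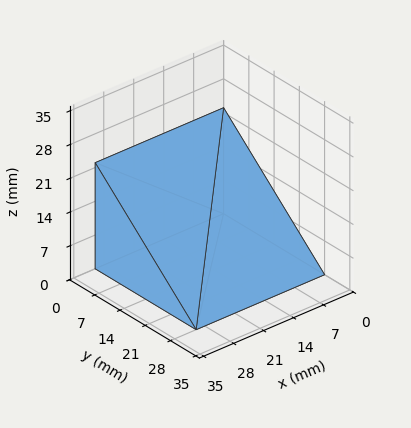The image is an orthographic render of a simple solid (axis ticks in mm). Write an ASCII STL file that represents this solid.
Reading the render: the shape is a wedge (ramp): 30 × 28 mm base, rising to 22 mm along the y=0 edge and sloping linearly to z=0 at y=28 (dimensions read to the nearest mm from the axis ticks). For the STL, each face is triangulated and given an outward normal.

solid part
  facet normal 0.0000 0.0000 -1.0000
    outer loop
      vertex 30.00 28.00 0.00
      vertex 30.00 0.00 0.00
      vertex 0.00 0.00 0.00
    endloop
  endfacet
  facet normal 0.0000 0.0000 -1.0000
    outer loop
      vertex 0.00 28.00 0.00
      vertex 30.00 28.00 0.00
      vertex 0.00 0.00 0.00
    endloop
  endfacet
  facet normal 0.0000 -1.0000 0.0000
    outer loop
      vertex 0.00 0.00 0.00
      vertex 30.00 0.00 0.00
      vertex 30.00 0.00 22.00
    endloop
  endfacet
  facet normal 0.0000 -1.0000 0.0000
    outer loop
      vertex 0.00 0.00 0.00
      vertex 30.00 0.00 22.00
      vertex 0.00 0.00 22.00
    endloop
  endfacet
  facet normal 0.0000 0.6178 0.7863
    outer loop
      vertex 0.00 0.00 22.00
      vertex 30.00 0.00 22.00
      vertex 30.00 28.00 0.00
    endloop
  endfacet
  facet normal 0.0000 0.6178 0.7863
    outer loop
      vertex 0.00 0.00 22.00
      vertex 30.00 28.00 0.00
      vertex 0.00 28.00 0.00
    endloop
  endfacet
  facet normal -1.0000 0.0000 0.0000
    outer loop
      vertex 0.00 0.00 22.00
      vertex 0.00 28.00 0.00
      vertex 0.00 0.00 0.00
    endloop
  endfacet
  facet normal 1.0000 0.0000 0.0000
    outer loop
      vertex 30.00 0.00 0.00
      vertex 30.00 28.00 0.00
      vertex 30.00 0.00 22.00
    endloop
  endfacet
endsolid part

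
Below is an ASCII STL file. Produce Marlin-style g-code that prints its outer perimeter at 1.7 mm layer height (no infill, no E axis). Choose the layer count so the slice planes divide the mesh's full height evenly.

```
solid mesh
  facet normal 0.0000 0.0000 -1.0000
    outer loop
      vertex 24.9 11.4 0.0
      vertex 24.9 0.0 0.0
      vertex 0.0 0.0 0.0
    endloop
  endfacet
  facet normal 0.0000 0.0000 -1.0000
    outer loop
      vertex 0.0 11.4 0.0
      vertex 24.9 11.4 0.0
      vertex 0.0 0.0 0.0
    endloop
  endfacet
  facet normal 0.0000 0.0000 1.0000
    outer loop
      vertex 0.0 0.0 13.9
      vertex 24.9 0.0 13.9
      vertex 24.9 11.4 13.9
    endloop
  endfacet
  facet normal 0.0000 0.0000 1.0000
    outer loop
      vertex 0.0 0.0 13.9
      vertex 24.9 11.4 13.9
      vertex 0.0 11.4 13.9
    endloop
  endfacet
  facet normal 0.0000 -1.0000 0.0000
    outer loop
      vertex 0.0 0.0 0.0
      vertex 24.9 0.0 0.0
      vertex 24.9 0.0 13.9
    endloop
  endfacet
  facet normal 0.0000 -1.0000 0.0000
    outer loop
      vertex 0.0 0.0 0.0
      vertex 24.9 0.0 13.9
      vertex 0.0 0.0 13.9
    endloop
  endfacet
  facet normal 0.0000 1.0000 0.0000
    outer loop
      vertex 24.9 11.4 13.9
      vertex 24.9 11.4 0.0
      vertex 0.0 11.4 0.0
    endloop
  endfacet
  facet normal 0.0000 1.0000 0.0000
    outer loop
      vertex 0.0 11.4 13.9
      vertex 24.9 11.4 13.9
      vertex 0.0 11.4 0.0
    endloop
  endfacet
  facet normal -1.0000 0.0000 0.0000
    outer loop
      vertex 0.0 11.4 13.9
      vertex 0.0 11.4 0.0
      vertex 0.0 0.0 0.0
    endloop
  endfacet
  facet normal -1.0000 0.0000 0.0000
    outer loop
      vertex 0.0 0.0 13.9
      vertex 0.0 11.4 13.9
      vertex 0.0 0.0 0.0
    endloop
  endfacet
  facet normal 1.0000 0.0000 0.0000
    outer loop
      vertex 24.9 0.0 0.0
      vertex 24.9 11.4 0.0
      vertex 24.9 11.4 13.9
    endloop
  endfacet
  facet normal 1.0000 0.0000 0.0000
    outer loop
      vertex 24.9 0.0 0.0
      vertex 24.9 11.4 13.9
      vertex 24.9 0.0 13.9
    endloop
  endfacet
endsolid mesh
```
; perimeter-only toolpath
G21 ; units = mm
G90 ; absolute positioning
G28 ; home
; layer 1
G0 Z1.7
G0 X0.0 Y0.0
G1 X24.9 Y0.0
G1 X24.9 Y11.4
G1 X0.0 Y11.4
G1 X0.0 Y0.0
; layer 2
G0 Z3.5
G0 X0.0 Y0.0
G1 X24.9 Y0.0
G1 X24.9 Y11.4
G1 X0.0 Y11.4
G1 X0.0 Y0.0
; layer 3
G0 Z5.2
G0 X0.0 Y0.0
G1 X24.9 Y0.0
G1 X24.9 Y11.4
G1 X0.0 Y11.4
G1 X0.0 Y0.0
; layer 4
G0 Z7.0
G0 X0.0 Y0.0
G1 X24.9 Y0.0
G1 X24.9 Y11.4
G1 X0.0 Y11.4
G1 X0.0 Y0.0
; layer 5
G0 Z8.7
G0 X0.0 Y0.0
G1 X24.9 Y0.0
G1 X24.9 Y11.4
G1 X0.0 Y11.4
G1 X0.0 Y0.0
; layer 6
G0 Z10.4
G0 X0.0 Y0.0
G1 X24.9 Y0.0
G1 X24.9 Y11.4
G1 X0.0 Y11.4
G1 X0.0 Y0.0
; layer 7
G0 Z12.2
G0 X0.0 Y0.0
G1 X24.9 Y0.0
G1 X24.9 Y11.4
G1 X0.0 Y11.4
G1 X0.0 Y0.0
; layer 8
G0 Z13.9
G0 X0.0 Y0.0
G1 X24.9 Y0.0
G1 X24.9 Y11.4
G1 X0.0 Y11.4
G1 X0.0 Y0.0
M2 ; end

The solid is a rectangular box, roughly 24.9 × 11.4 mm footprint and 13.9 mm tall. Slicing at Δz = 1.7 mm — 8 equal slices spanning the solid's height, so layer i sits at z = i·h/8 — gives 8 non-empty perimeters. Each is a 4-segment closed polygon; G0 lifts to the layer z and rapids to the start vertex, then G1 traces the edges.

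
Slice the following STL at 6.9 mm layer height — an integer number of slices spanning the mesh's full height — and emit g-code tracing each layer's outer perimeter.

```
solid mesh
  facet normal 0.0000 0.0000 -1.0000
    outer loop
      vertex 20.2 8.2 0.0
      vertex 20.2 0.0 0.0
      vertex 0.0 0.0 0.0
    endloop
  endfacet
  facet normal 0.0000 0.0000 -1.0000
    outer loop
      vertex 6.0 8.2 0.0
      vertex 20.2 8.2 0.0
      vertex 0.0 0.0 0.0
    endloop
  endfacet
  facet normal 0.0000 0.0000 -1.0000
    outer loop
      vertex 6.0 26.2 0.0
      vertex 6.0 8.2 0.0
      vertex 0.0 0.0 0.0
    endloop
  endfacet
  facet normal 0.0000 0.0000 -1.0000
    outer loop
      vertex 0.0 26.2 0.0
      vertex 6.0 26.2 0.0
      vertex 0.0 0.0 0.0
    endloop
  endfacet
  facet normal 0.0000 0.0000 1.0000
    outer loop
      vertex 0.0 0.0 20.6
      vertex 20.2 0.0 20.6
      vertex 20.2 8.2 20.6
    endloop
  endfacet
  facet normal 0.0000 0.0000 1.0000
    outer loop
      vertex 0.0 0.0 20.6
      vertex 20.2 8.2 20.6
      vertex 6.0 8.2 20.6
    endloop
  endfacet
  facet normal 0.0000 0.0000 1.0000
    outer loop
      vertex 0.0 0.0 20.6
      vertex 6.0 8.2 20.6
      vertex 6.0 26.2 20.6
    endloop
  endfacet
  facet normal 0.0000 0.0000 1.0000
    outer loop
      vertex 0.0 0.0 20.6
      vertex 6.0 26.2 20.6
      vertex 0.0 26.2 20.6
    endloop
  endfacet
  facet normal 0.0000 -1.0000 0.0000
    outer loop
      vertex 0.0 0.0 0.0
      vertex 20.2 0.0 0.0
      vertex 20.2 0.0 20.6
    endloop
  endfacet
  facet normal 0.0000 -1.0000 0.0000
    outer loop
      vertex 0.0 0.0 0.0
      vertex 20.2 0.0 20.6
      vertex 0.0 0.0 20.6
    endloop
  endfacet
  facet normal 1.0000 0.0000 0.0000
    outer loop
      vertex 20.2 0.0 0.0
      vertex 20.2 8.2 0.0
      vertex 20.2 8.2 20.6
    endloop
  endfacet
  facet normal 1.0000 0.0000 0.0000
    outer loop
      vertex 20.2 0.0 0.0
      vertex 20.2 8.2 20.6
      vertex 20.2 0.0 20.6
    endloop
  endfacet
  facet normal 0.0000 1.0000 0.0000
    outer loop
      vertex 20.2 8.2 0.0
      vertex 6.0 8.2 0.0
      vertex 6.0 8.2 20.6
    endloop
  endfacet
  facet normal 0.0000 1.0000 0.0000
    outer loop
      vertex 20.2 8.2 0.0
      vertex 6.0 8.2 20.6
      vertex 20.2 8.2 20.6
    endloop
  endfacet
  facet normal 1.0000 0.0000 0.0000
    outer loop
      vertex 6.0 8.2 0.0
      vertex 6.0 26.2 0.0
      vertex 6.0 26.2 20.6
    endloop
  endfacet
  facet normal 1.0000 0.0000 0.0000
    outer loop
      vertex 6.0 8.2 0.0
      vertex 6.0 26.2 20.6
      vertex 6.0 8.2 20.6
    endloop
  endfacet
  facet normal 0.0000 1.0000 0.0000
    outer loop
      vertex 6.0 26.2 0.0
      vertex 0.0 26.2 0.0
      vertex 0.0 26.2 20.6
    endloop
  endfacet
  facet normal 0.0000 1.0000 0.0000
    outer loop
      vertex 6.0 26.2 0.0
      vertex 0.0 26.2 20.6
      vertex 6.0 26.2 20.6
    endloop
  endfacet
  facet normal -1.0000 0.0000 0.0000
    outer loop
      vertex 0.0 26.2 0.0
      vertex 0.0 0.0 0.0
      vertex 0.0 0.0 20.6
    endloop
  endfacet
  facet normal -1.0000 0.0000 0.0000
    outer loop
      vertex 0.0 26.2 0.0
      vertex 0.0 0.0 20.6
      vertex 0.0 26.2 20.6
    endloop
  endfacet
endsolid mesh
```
; perimeter-only toolpath
G21 ; units = mm
G90 ; absolute positioning
G28 ; home
; layer 1
G0 Z6.9
G0 X0.0 Y0.0
G1 X20.2 Y0.0
G1 X20.2 Y8.2
G1 X6.0 Y8.2
G1 X6.0 Y26.2
G1 X0.0 Y26.2
G1 X0.0 Y0.0
; layer 2
G0 Z13.7
G0 X0.0 Y0.0
G1 X20.2 Y0.0
G1 X20.2 Y8.2
G1 X6.0 Y8.2
G1 X6.0 Y26.2
G1 X0.0 Y26.2
G1 X0.0 Y0.0
; layer 3
G0 Z20.6
G0 X0.0 Y0.0
G1 X20.2 Y0.0
G1 X20.2 Y8.2
G1 X6.0 Y8.2
G1 X6.0 Y26.2
G1 X0.0 Y26.2
G1 X0.0 Y0.0
M2 ; end

The solid is an L-shaped prism: outer 20.2 × 26.2 mm, arm thicknesses ≈ 8.2 mm (horizontal) and 6 mm (vertical), extruded 20.6 mm in z. Slicing at Δz = 6.9 mm — 3 equal slices spanning the solid's height, so layer i sits at z = i·h/3 — gives 3 non-empty perimeters. Each is a 6-segment closed polygon; G0 lifts to the layer z and rapids to the start vertex, then G1 traces the edges.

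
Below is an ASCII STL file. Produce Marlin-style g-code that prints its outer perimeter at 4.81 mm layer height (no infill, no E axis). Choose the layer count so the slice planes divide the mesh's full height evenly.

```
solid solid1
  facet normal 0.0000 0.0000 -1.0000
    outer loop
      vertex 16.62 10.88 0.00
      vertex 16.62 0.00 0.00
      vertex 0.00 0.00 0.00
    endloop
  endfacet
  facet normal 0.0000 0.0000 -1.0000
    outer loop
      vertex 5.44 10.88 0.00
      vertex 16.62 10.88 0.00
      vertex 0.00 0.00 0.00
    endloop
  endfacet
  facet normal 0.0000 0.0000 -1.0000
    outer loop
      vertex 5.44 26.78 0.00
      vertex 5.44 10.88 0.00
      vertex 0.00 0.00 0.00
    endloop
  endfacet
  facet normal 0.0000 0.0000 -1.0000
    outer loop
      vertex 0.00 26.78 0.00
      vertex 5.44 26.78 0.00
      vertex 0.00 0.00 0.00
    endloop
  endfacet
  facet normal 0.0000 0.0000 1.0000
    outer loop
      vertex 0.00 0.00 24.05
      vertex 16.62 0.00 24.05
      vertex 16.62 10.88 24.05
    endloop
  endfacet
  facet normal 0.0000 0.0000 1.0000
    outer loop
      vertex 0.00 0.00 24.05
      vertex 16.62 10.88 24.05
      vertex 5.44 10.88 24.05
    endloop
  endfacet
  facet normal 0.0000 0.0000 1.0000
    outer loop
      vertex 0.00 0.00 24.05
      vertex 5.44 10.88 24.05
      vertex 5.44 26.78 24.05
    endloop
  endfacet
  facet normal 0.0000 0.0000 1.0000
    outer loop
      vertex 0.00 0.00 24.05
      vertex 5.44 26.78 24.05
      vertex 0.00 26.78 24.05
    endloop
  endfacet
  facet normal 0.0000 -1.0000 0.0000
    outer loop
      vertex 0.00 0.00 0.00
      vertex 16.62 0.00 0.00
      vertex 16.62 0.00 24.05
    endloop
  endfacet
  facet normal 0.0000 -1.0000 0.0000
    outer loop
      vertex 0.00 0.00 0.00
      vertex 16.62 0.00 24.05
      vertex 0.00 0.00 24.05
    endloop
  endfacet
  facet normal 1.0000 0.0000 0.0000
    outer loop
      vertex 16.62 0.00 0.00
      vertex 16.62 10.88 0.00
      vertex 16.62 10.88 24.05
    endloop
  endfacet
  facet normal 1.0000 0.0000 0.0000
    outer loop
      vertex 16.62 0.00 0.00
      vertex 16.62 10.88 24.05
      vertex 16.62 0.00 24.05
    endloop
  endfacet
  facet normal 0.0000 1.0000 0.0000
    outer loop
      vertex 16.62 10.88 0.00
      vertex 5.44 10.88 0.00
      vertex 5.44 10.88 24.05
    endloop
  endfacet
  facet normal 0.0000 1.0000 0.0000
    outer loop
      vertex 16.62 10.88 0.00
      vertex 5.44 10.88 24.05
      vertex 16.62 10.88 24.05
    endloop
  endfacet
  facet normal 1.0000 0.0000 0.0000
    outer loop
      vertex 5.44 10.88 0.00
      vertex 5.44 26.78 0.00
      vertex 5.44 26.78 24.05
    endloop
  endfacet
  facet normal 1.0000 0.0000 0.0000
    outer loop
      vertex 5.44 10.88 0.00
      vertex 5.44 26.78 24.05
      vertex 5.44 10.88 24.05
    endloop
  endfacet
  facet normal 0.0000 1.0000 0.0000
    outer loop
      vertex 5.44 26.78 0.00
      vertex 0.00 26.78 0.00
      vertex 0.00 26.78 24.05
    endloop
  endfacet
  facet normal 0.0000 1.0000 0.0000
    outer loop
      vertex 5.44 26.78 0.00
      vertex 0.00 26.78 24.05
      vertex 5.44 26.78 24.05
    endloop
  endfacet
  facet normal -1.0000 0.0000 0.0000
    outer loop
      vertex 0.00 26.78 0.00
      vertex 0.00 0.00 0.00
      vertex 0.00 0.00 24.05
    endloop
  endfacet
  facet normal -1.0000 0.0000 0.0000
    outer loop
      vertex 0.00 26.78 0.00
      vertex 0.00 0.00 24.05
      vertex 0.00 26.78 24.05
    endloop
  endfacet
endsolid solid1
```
; perimeter-only toolpath
G21 ; units = mm
G90 ; absolute positioning
G28 ; home
; layer 1
G0 Z4.81
G0 X0.00 Y0.00
G1 X16.62 Y0.00
G1 X16.62 Y10.88
G1 X5.44 Y10.88
G1 X5.44 Y26.78
G1 X0.00 Y26.78
G1 X0.00 Y0.00
; layer 2
G0 Z9.62
G0 X0.00 Y0.00
G1 X16.62 Y0.00
G1 X16.62 Y10.88
G1 X5.44 Y10.88
G1 X5.44 Y26.78
G1 X0.00 Y26.78
G1 X0.00 Y0.00
; layer 3
G0 Z14.43
G0 X0.00 Y0.00
G1 X16.62 Y0.00
G1 X16.62 Y10.88
G1 X5.44 Y10.88
G1 X5.44 Y26.78
G1 X0.00 Y26.78
G1 X0.00 Y0.00
; layer 4
G0 Z19.24
G0 X0.00 Y0.00
G1 X16.62 Y0.00
G1 X16.62 Y10.88
G1 X5.44 Y10.88
G1 X5.44 Y26.78
G1 X0.00 Y26.78
G1 X0.00 Y0.00
; layer 5
G0 Z24.05
G0 X0.00 Y0.00
G1 X16.62 Y0.00
G1 X16.62 Y10.88
G1 X5.44 Y10.88
G1 X5.44 Y26.78
G1 X0.00 Y26.78
G1 X0.00 Y0.00
M2 ; end

The solid is an L-shaped prism: outer 16.6 × 26.8 mm, arm thicknesses ≈ 10.9 mm (horizontal) and 5.44 mm (vertical), extruded 24.1 mm in z. Slicing at Δz = 4.81 mm — 5 equal slices spanning the solid's height, so layer i sits at z = i·h/5 — gives 5 non-empty perimeters. Each is a 6-segment closed polygon; G0 lifts to the layer z and rapids to the start vertex, then G1 traces the edges.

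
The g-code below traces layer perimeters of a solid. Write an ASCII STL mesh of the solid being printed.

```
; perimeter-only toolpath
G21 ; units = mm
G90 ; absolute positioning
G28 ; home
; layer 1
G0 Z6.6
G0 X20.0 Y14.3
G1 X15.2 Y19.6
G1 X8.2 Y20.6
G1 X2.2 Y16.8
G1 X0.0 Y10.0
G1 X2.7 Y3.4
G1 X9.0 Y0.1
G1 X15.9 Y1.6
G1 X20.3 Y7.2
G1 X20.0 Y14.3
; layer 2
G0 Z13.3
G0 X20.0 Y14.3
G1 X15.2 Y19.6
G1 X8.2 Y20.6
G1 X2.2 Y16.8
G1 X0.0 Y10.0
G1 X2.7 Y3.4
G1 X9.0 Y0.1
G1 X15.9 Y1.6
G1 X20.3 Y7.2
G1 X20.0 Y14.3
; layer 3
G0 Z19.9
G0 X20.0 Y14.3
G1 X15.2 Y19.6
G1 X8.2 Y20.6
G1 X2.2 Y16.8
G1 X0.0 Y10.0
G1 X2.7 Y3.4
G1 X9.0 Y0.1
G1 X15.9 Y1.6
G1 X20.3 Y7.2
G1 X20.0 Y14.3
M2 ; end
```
solid part
  facet normal 0.0000 0.0000 -1.0000
    outer loop
      vertex 8.2 20.6 0.0
      vertex 15.2 19.6 0.0
      vertex 20.0 14.3 0.0
    endloop
  endfacet
  facet normal 0.0000 0.0000 -1.0000
    outer loop
      vertex 2.2 16.8 0.0
      vertex 8.2 20.6 0.0
      vertex 20.0 14.3 0.0
    endloop
  endfacet
  facet normal 0.0000 0.0000 -1.0000
    outer loop
      vertex 0.0 10.0 0.0
      vertex 2.2 16.8 0.0
      vertex 20.0 14.3 0.0
    endloop
  endfacet
  facet normal 0.0000 0.0000 -1.0000
    outer loop
      vertex 2.7 3.4 0.0
      vertex 0.0 10.0 0.0
      vertex 20.0 14.3 0.0
    endloop
  endfacet
  facet normal 0.0000 0.0000 -1.0000
    outer loop
      vertex 9.0 0.1 0.0
      vertex 2.7 3.4 0.0
      vertex 20.0 14.3 0.0
    endloop
  endfacet
  facet normal 0.0000 0.0000 -1.0000
    outer loop
      vertex 15.9 1.6 0.0
      vertex 9.0 0.1 0.0
      vertex 20.0 14.3 0.0
    endloop
  endfacet
  facet normal 0.0000 0.0000 -1.0000
    outer loop
      vertex 20.3 7.2 0.0
      vertex 15.9 1.6 0.0
      vertex 20.0 14.3 0.0
    endloop
  endfacet
  facet normal 0.0000 0.0000 1.0000
    outer loop
      vertex 20.0 14.3 19.9
      vertex 15.2 19.6 19.9
      vertex 8.2 20.6 19.9
    endloop
  endfacet
  facet normal 0.0000 0.0000 1.0000
    outer loop
      vertex 20.0 14.3 19.9
      vertex 8.2 20.6 19.9
      vertex 2.2 16.8 19.9
    endloop
  endfacet
  facet normal 0.0000 0.0000 1.0000
    outer loop
      vertex 20.0 14.3 19.9
      vertex 2.2 16.8 19.9
      vertex 0.0 10.0 19.9
    endloop
  endfacet
  facet normal 0.0000 0.0000 1.0000
    outer loop
      vertex 20.0 14.3 19.9
      vertex 0.0 10.0 19.9
      vertex 2.7 3.4 19.9
    endloop
  endfacet
  facet normal 0.0000 0.0000 1.0000
    outer loop
      vertex 20.0 14.3 19.9
      vertex 2.7 3.4 19.9
      vertex 9.0 0.1 19.9
    endloop
  endfacet
  facet normal 0.0000 0.0000 1.0000
    outer loop
      vertex 20.0 14.3 19.9
      vertex 9.0 0.1 19.9
      vertex 15.9 1.6 19.9
    endloop
  endfacet
  facet normal 0.0000 0.0000 1.0000
    outer loop
      vertex 20.0 14.3 19.9
      vertex 15.9 1.6 19.9
      vertex 20.3 7.2 19.9
    endloop
  endfacet
  facet normal 0.7412 0.6713 0.0000
    outer loop
      vertex 20.0 14.3 0.0
      vertex 15.2 19.6 0.0
      vertex 15.2 19.6 19.9
    endloop
  endfacet
  facet normal 0.7412 0.6713 0.0000
    outer loop
      vertex 20.0 14.3 0.0
      vertex 15.2 19.6 19.9
      vertex 20.0 14.3 19.9
    endloop
  endfacet
  facet normal 0.1414 0.9899 0.0000
    outer loop
      vertex 15.2 19.6 0.0
      vertex 8.2 20.6 0.0
      vertex 8.2 20.6 19.9
    endloop
  endfacet
  facet normal 0.1414 0.9899 0.0000
    outer loop
      vertex 15.2 19.6 0.0
      vertex 8.2 20.6 19.9
      vertex 15.2 19.6 19.9
    endloop
  endfacet
  facet normal -0.5351 0.8448 0.0000
    outer loop
      vertex 8.2 20.6 0.0
      vertex 2.2 16.8 0.0
      vertex 2.2 16.8 19.9
    endloop
  endfacet
  facet normal -0.5351 0.8448 0.0000
    outer loop
      vertex 8.2 20.6 0.0
      vertex 2.2 16.8 19.9
      vertex 8.2 20.6 19.9
    endloop
  endfacet
  facet normal -0.9514 0.3078 0.0000
    outer loop
      vertex 2.2 16.8 0.0
      vertex 0.0 10.0 0.0
      vertex 0.0 10.0 19.9
    endloop
  endfacet
  facet normal -0.9514 0.3078 0.0000
    outer loop
      vertex 2.2 16.8 0.0
      vertex 0.0 10.0 19.9
      vertex 2.2 16.8 19.9
    endloop
  endfacet
  facet normal -0.9255 -0.3786 0.0000
    outer loop
      vertex 0.0 10.0 0.0
      vertex 2.7 3.4 0.0
      vertex 2.7 3.4 19.9
    endloop
  endfacet
  facet normal -0.9255 -0.3786 0.0000
    outer loop
      vertex 0.0 10.0 0.0
      vertex 2.7 3.4 19.9
      vertex 0.0 10.0 19.9
    endloop
  endfacet
  facet normal -0.4640 -0.8858 0.0000
    outer loop
      vertex 2.7 3.4 0.0
      vertex 9.0 0.1 0.0
      vertex 9.0 0.1 19.9
    endloop
  endfacet
  facet normal -0.4640 -0.8858 0.0000
    outer loop
      vertex 2.7 3.4 0.0
      vertex 9.0 0.1 19.9
      vertex 2.7 3.4 19.9
    endloop
  endfacet
  facet normal 0.2124 -0.9772 0.0000
    outer loop
      vertex 9.0 0.1 0.0
      vertex 15.9 1.6 0.0
      vertex 15.9 1.6 19.9
    endloop
  endfacet
  facet normal 0.2124 -0.9772 0.0000
    outer loop
      vertex 9.0 0.1 0.0
      vertex 15.9 1.6 19.9
      vertex 9.0 0.1 19.9
    endloop
  endfacet
  facet normal 0.7863 -0.6178 0.0000
    outer loop
      vertex 15.9 1.6 0.0
      vertex 20.3 7.2 0.0
      vertex 20.3 7.2 19.9
    endloop
  endfacet
  facet normal 0.7863 -0.6178 0.0000
    outer loop
      vertex 15.9 1.6 0.0
      vertex 20.3 7.2 19.9
      vertex 15.9 1.6 19.9
    endloop
  endfacet
  facet normal 0.9991 0.0422 0.0000
    outer loop
      vertex 20.3 7.2 0.0
      vertex 20.0 14.3 0.0
      vertex 20.0 14.3 19.9
    endloop
  endfacet
  facet normal 0.9991 0.0422 0.0000
    outer loop
      vertex 20.3 7.2 0.0
      vertex 20.0 14.3 19.9
      vertex 20.3 7.2 19.9
    endloop
  endfacet
endsolid part

The G0 Z moves step by Δz≈6.6 mm. Every layer's G1 loop is the same polygon, so the solid is a straight extrusion of it from z=0 to z≈19.9. Closing with flat bottom and top caps and triangulating gives 32 facets — a regular 9-sided prism (a cylinder approximated with 9 flat sides), circumscribed radius ≈ 10.4 mm, height ≈ 19.9 mm.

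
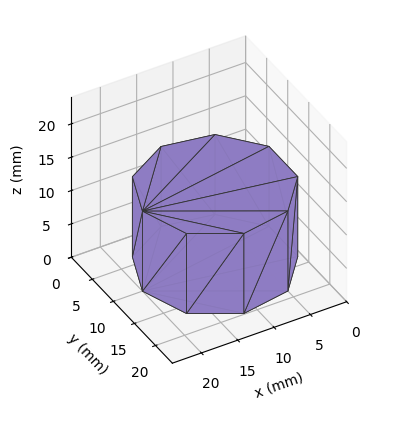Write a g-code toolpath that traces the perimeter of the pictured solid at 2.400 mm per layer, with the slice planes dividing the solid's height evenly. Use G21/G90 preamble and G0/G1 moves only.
Reading the render: the shape is a regular 9-sided prism (a cylinder approximated with 9 flat sides), circumscribed radius ≈ 10 mm, height ≈ 12 mm (dimensions read to the nearest mm from the axis ticks). For the g-code, the solid's height is divided into equal slices at the stated Δz and each level perimeter traced with G1 moves after a G0 lift.

; perimeter-only toolpath
G21 ; units = mm
G90 ; absolute positioning
G28 ; home
; layer 1
G0 Z2.400
G0 X20.000 Y10.000
G1 X17.660 Y16.428
G1 X11.736 Y19.848
G1 X5.000 Y18.660
G1 X0.603 Y13.420
G1 X0.603 Y6.580
G1 X5.000 Y1.340
G1 X11.736 Y0.152
G1 X17.660 Y3.572
G1 X20.000 Y10.000
; layer 2
G0 Z4.800
G0 X20.000 Y10.000
G1 X17.660 Y16.428
G1 X11.736 Y19.848
G1 X5.000 Y18.660
G1 X0.603 Y13.420
G1 X0.603 Y6.580
G1 X5.000 Y1.340
G1 X11.736 Y0.152
G1 X17.660 Y3.572
G1 X20.000 Y10.000
; layer 3
G0 Z7.200
G0 X20.000 Y10.000
G1 X17.660 Y16.428
G1 X11.736 Y19.848
G1 X5.000 Y18.660
G1 X0.603 Y13.420
G1 X0.603 Y6.580
G1 X5.000 Y1.340
G1 X11.736 Y0.152
G1 X17.660 Y3.572
G1 X20.000 Y10.000
; layer 4
G0 Z9.600
G0 X20.000 Y10.000
G1 X17.660 Y16.428
G1 X11.736 Y19.848
G1 X5.000 Y18.660
G1 X0.603 Y13.420
G1 X0.603 Y6.580
G1 X5.000 Y1.340
G1 X11.736 Y0.152
G1 X17.660 Y3.572
G1 X20.000 Y10.000
; layer 5
G0 Z12.000
G0 X20.000 Y10.000
G1 X17.660 Y16.428
G1 X11.736 Y19.848
G1 X5.000 Y18.660
G1 X0.603 Y13.420
G1 X0.603 Y6.580
G1 X5.000 Y1.340
G1 X11.736 Y0.152
G1 X17.660 Y3.572
G1 X20.000 Y10.000
M2 ; end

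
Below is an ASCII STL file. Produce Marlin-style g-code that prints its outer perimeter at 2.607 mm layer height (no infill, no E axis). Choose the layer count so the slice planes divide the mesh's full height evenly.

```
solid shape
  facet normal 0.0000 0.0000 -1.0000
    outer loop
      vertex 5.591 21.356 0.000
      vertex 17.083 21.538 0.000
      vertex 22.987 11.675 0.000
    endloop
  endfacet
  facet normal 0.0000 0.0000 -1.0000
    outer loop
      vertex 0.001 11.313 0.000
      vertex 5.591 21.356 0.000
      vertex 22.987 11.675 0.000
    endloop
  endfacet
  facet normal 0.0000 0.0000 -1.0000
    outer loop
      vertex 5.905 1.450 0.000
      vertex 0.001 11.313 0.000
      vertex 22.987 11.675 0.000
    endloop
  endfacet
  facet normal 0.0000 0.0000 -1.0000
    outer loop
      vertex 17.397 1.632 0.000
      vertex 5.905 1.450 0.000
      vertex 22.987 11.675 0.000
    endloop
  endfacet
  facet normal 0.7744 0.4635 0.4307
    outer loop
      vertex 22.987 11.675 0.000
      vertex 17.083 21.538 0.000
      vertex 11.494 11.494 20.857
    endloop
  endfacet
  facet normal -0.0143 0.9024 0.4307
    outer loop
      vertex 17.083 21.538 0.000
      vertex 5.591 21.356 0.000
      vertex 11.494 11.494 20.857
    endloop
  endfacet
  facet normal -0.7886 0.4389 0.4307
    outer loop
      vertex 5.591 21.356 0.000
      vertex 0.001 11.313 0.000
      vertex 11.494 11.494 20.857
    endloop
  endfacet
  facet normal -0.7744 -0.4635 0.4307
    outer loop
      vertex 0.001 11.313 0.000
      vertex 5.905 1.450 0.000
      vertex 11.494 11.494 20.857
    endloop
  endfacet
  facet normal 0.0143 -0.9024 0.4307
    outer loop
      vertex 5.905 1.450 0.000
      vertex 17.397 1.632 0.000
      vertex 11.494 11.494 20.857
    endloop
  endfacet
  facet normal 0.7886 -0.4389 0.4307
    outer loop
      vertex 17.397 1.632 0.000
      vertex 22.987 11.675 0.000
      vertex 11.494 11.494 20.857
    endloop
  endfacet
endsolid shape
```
; perimeter-only toolpath
G21 ; units = mm
G90 ; absolute positioning
G28 ; home
; layer 1
G0 Z2.607
G0 X21.550 Y11.652
G1 X16.384 Y20.282
G1 X6.329 Y20.123
G1 X1.438 Y11.336
G1 X6.604 Y2.705
G1 X16.659 Y2.865
G1 X21.550 Y11.652
; layer 2
G0 Z5.214
G0 X20.114 Y11.630
G1 X15.686 Y19.027
G1 X7.067 Y18.891
G1 X2.874 Y11.358
G1 X7.302 Y3.961
G1 X15.921 Y4.098
G1 X20.114 Y11.630
; layer 3
G0 Z7.821
G0 X18.677 Y11.607
G1 X14.987 Y17.771
G1 X7.805 Y17.658
G1 X4.311 Y11.381
G1 X8.001 Y5.216
G1 X15.183 Y5.330
G1 X18.677 Y11.607
; layer 4
G0 Z10.428
G0 X17.240 Y11.585
G1 X14.288 Y16.516
G1 X8.543 Y16.425
G1 X5.747 Y11.404
G1 X8.700 Y6.472
G1 X14.445 Y6.563
G1 X17.240 Y11.585
; layer 5
G0 Z13.036
G0 X15.804 Y11.562
G1 X13.590 Y15.261
G1 X9.280 Y15.192
G1 X7.184 Y11.426
G1 X9.398 Y7.728
G1 X13.708 Y7.796
G1 X15.804 Y11.562
; layer 6
G0 Z15.643
G0 X14.367 Y11.539
G1 X12.891 Y14.005
G1 X10.018 Y13.960
G1 X8.621 Y11.449
G1 X10.097 Y8.983
G1 X12.970 Y9.028
G1 X14.367 Y11.539
; layer 7
G0 Z18.250
G0 X12.931 Y11.517
G1 X12.193 Y12.749
G1 X10.756 Y12.727
G1 X10.057 Y11.471
G1 X10.795 Y10.239
G1 X12.232 Y10.261
G1 X12.931 Y11.517
M2 ; end

The solid is a regular 6-sided pyramid, base circumscribed radius ≈ 11.5 mm, apex at z ≈ 20.9 mm. Slicing at Δz = 2.607 mm — 8 equal slices spanning the solid's height, so layer i sits at z = i·h/8 — gives 7 non-empty perimeters. Each is a 6-segment closed polygon; G0 lifts to the layer z and rapids to the start vertex, then G1 traces the edges. The cross-section shrinks linearly with z (the slice at the apex is degenerate and omitted).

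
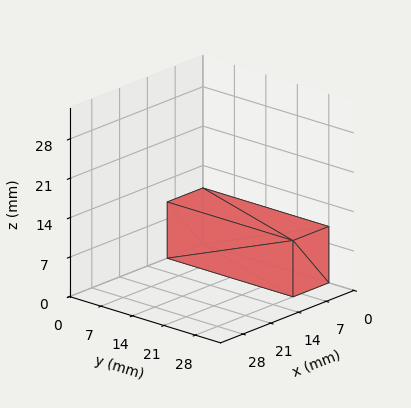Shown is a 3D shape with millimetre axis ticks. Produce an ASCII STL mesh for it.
Reading the render: the shape is a rectangular box, roughly 9 × 28 mm footprint and 10 mm tall (dimensions read to the nearest mm from the axis ticks). For the STL, each face is triangulated and given an outward normal.

solid part
  facet normal 0.0000 0.0000 -1.0000
    outer loop
      vertex 9.00 28.00 0.00
      vertex 9.00 0.00 0.00
      vertex 0.00 0.00 0.00
    endloop
  endfacet
  facet normal 0.0000 0.0000 -1.0000
    outer loop
      vertex 0.00 28.00 0.00
      vertex 9.00 28.00 0.00
      vertex 0.00 0.00 0.00
    endloop
  endfacet
  facet normal 0.0000 0.0000 1.0000
    outer loop
      vertex 0.00 0.00 10.00
      vertex 9.00 0.00 10.00
      vertex 9.00 28.00 10.00
    endloop
  endfacet
  facet normal 0.0000 0.0000 1.0000
    outer loop
      vertex 0.00 0.00 10.00
      vertex 9.00 28.00 10.00
      vertex 0.00 28.00 10.00
    endloop
  endfacet
  facet normal 0.0000 -1.0000 0.0000
    outer loop
      vertex 0.00 0.00 0.00
      vertex 9.00 0.00 0.00
      vertex 9.00 0.00 10.00
    endloop
  endfacet
  facet normal 0.0000 -1.0000 0.0000
    outer loop
      vertex 0.00 0.00 0.00
      vertex 9.00 0.00 10.00
      vertex 0.00 0.00 10.00
    endloop
  endfacet
  facet normal 0.0000 1.0000 0.0000
    outer loop
      vertex 9.00 28.00 10.00
      vertex 9.00 28.00 0.00
      vertex 0.00 28.00 0.00
    endloop
  endfacet
  facet normal 0.0000 1.0000 0.0000
    outer loop
      vertex 0.00 28.00 10.00
      vertex 9.00 28.00 10.00
      vertex 0.00 28.00 0.00
    endloop
  endfacet
  facet normal -1.0000 0.0000 0.0000
    outer loop
      vertex 0.00 28.00 10.00
      vertex 0.00 28.00 0.00
      vertex 0.00 0.00 0.00
    endloop
  endfacet
  facet normal -1.0000 0.0000 0.0000
    outer loop
      vertex 0.00 0.00 10.00
      vertex 0.00 28.00 10.00
      vertex 0.00 0.00 0.00
    endloop
  endfacet
  facet normal 1.0000 0.0000 0.0000
    outer loop
      vertex 9.00 0.00 0.00
      vertex 9.00 28.00 0.00
      vertex 9.00 28.00 10.00
    endloop
  endfacet
  facet normal 1.0000 0.0000 0.0000
    outer loop
      vertex 9.00 0.00 0.00
      vertex 9.00 28.00 10.00
      vertex 9.00 0.00 10.00
    endloop
  endfacet
endsolid part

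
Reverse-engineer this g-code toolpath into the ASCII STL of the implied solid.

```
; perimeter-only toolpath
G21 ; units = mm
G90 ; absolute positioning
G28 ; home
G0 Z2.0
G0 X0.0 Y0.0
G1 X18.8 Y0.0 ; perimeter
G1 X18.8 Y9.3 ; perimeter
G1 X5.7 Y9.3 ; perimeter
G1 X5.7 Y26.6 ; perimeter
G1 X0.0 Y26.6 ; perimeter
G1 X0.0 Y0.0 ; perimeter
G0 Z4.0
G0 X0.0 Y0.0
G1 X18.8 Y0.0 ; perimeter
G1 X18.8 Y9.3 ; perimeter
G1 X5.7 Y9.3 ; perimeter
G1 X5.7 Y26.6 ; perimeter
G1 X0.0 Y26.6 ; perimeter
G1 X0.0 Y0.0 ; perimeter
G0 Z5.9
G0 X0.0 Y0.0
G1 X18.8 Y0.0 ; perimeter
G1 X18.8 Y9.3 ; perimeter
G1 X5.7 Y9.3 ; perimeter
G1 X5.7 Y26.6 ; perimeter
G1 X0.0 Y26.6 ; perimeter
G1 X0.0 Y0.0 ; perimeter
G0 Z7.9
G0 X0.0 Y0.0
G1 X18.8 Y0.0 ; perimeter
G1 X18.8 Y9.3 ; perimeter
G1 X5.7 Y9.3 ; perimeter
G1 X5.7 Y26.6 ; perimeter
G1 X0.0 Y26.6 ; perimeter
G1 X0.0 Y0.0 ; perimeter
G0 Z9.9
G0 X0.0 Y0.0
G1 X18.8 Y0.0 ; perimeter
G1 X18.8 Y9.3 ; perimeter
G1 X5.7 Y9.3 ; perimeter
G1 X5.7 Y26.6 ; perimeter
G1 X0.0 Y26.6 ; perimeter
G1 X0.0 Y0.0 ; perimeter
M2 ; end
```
solid part
  facet normal 0.0000 0.0000 -1.0000
    outer loop
      vertex 18.8 9.3 0.0
      vertex 18.8 0.0 0.0
      vertex 0.0 0.0 0.0
    endloop
  endfacet
  facet normal 0.0000 0.0000 -1.0000
    outer loop
      vertex 5.7 9.3 0.0
      vertex 18.8 9.3 0.0
      vertex 0.0 0.0 0.0
    endloop
  endfacet
  facet normal 0.0000 0.0000 -1.0000
    outer loop
      vertex 5.7 26.6 0.0
      vertex 5.7 9.3 0.0
      vertex 0.0 0.0 0.0
    endloop
  endfacet
  facet normal 0.0000 0.0000 -1.0000
    outer loop
      vertex 0.0 26.6 0.0
      vertex 5.7 26.6 0.0
      vertex 0.0 0.0 0.0
    endloop
  endfacet
  facet normal 0.0000 0.0000 1.0000
    outer loop
      vertex 0.0 0.0 9.9
      vertex 18.8 0.0 9.9
      vertex 18.8 9.3 9.9
    endloop
  endfacet
  facet normal 0.0000 0.0000 1.0000
    outer loop
      vertex 0.0 0.0 9.9
      vertex 18.8 9.3 9.9
      vertex 5.7 9.3 9.9
    endloop
  endfacet
  facet normal 0.0000 0.0000 1.0000
    outer loop
      vertex 0.0 0.0 9.9
      vertex 5.7 9.3 9.9
      vertex 5.7 26.6 9.9
    endloop
  endfacet
  facet normal 0.0000 0.0000 1.0000
    outer loop
      vertex 0.0 0.0 9.9
      vertex 5.7 26.6 9.9
      vertex 0.0 26.6 9.9
    endloop
  endfacet
  facet normal 0.0000 -1.0000 0.0000
    outer loop
      vertex 0.0 0.0 0.0
      vertex 18.8 0.0 0.0
      vertex 18.8 0.0 9.9
    endloop
  endfacet
  facet normal 0.0000 -1.0000 0.0000
    outer loop
      vertex 0.0 0.0 0.0
      vertex 18.8 0.0 9.9
      vertex 0.0 0.0 9.9
    endloop
  endfacet
  facet normal 1.0000 0.0000 0.0000
    outer loop
      vertex 18.8 0.0 0.0
      vertex 18.8 9.3 0.0
      vertex 18.8 9.3 9.9
    endloop
  endfacet
  facet normal 1.0000 0.0000 0.0000
    outer loop
      vertex 18.8 0.0 0.0
      vertex 18.8 9.3 9.9
      vertex 18.8 0.0 9.9
    endloop
  endfacet
  facet normal 0.0000 1.0000 0.0000
    outer loop
      vertex 18.8 9.3 0.0
      vertex 5.7 9.3 0.0
      vertex 5.7 9.3 9.9
    endloop
  endfacet
  facet normal 0.0000 1.0000 0.0000
    outer loop
      vertex 18.8 9.3 0.0
      vertex 5.7 9.3 9.9
      vertex 18.8 9.3 9.9
    endloop
  endfacet
  facet normal 1.0000 0.0000 0.0000
    outer loop
      vertex 5.7 9.3 0.0
      vertex 5.7 26.6 0.0
      vertex 5.7 26.6 9.9
    endloop
  endfacet
  facet normal 1.0000 0.0000 0.0000
    outer loop
      vertex 5.7 9.3 0.0
      vertex 5.7 26.6 9.9
      vertex 5.7 9.3 9.9
    endloop
  endfacet
  facet normal 0.0000 1.0000 0.0000
    outer loop
      vertex 5.7 26.6 0.0
      vertex 0.0 26.6 0.0
      vertex 0.0 26.6 9.9
    endloop
  endfacet
  facet normal 0.0000 1.0000 0.0000
    outer loop
      vertex 5.7 26.6 0.0
      vertex 0.0 26.6 9.9
      vertex 5.7 26.6 9.9
    endloop
  endfacet
  facet normal -1.0000 0.0000 0.0000
    outer loop
      vertex 0.0 26.6 0.0
      vertex 0.0 0.0 0.0
      vertex 0.0 0.0 9.9
    endloop
  endfacet
  facet normal -1.0000 0.0000 0.0000
    outer loop
      vertex 0.0 26.6 0.0
      vertex 0.0 0.0 9.9
      vertex 0.0 26.6 9.9
    endloop
  endfacet
endsolid part

The G0 Z moves step by Δz≈2.0 mm. Every layer's G1 loop is the same polygon, so the solid is a straight extrusion of it from z=0 to z≈9.9. Closing with flat bottom and top caps and triangulating gives 20 facets — an L-shaped prism: outer 18.8 × 26.6 mm, arm thicknesses ≈ 9.3 mm (horizontal) and 5.7 mm (vertical), extruded 9.9 mm in z.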